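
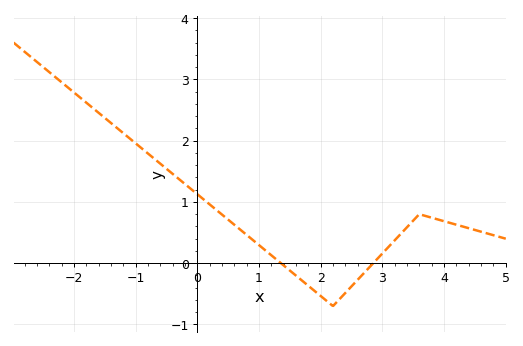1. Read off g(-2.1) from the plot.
2.87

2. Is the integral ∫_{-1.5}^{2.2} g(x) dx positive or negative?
positive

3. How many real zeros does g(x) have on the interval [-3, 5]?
2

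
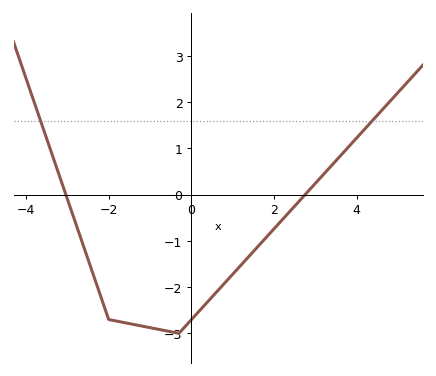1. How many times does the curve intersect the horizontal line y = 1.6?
2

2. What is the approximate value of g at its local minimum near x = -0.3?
-3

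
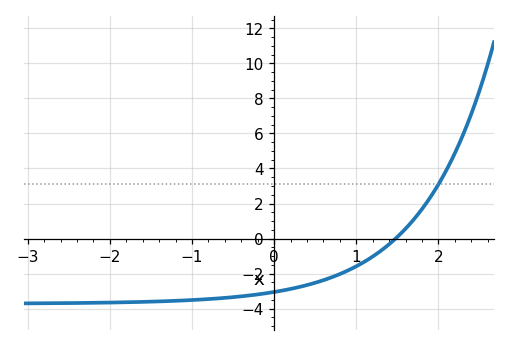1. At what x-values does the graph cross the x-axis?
1.5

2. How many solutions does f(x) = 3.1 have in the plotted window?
1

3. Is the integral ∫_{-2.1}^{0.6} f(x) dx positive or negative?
negative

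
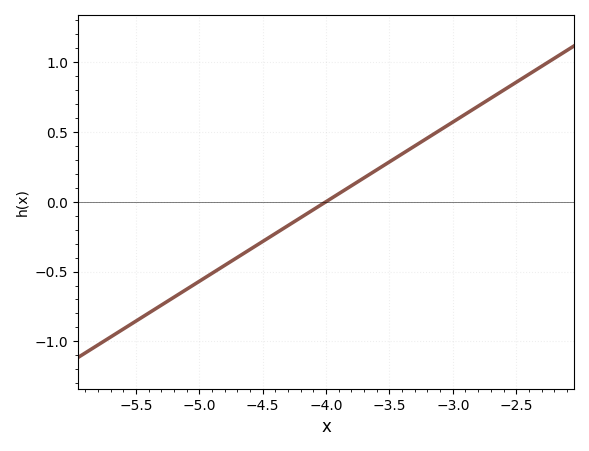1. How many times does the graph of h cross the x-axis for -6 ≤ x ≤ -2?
1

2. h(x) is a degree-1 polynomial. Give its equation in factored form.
y = 0.57(x + 4)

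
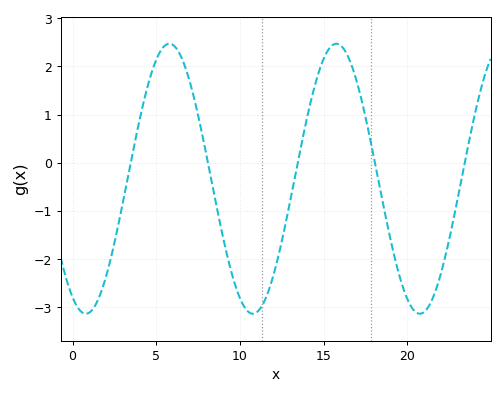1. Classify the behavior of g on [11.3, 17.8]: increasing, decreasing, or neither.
neither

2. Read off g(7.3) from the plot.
1.3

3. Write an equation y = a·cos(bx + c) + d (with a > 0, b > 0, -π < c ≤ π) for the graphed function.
y = 2.8cos(0.63x + 2.6) - 0.33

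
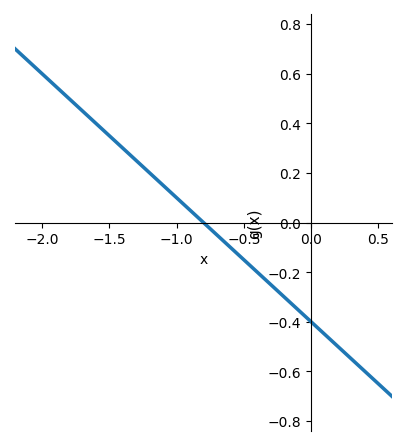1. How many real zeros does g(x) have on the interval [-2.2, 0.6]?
1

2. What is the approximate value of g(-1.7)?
0.45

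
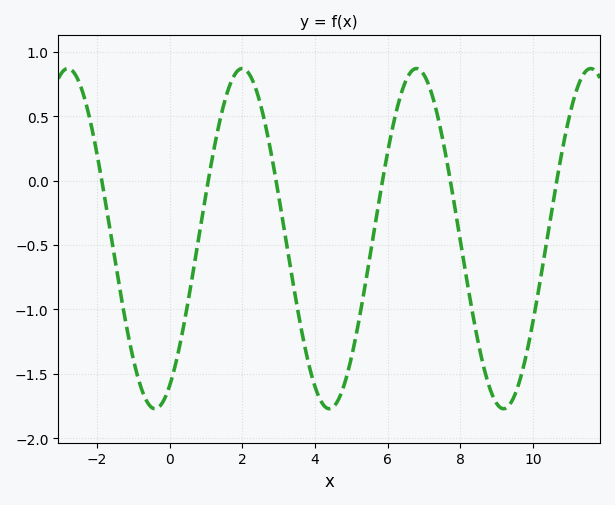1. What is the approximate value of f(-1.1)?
-1.25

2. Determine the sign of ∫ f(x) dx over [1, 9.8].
negative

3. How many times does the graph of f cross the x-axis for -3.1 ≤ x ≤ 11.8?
6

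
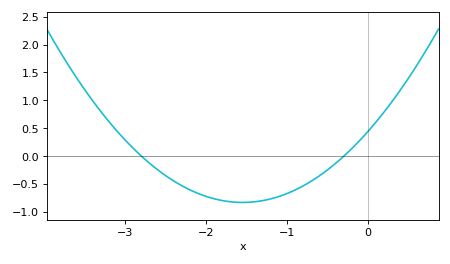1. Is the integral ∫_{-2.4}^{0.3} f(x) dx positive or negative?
negative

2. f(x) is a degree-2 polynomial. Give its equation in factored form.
y = 0.53(x + 2.8)(x + 0.3)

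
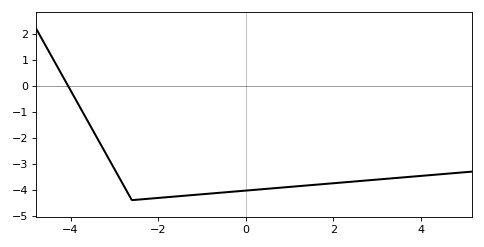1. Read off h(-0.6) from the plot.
-4.12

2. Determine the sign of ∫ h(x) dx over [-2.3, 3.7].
negative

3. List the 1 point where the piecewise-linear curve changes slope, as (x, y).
(-2.6, -4.4)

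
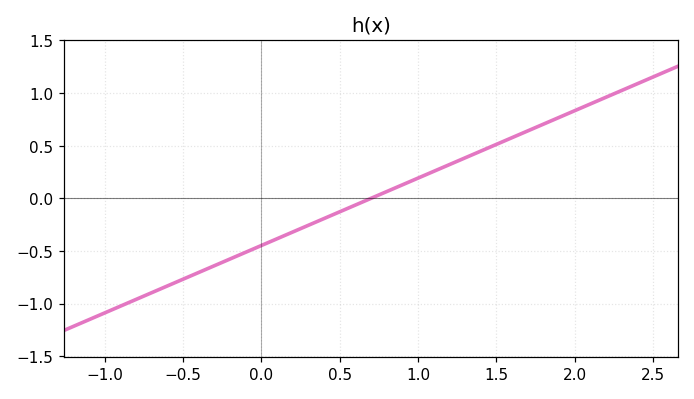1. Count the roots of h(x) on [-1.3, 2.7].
1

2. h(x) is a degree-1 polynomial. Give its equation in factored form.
y = 0.64(x - 0.7)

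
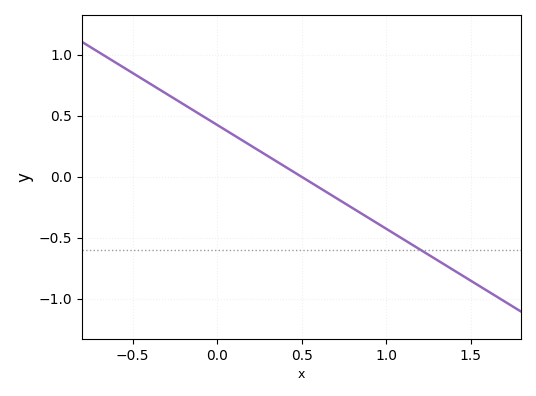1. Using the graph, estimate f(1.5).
-0.85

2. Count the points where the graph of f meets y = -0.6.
1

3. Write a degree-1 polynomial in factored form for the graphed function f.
y = -0.85(x - 0.5)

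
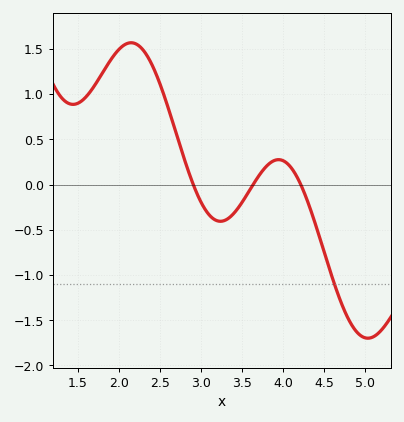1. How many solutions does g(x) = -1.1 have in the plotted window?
1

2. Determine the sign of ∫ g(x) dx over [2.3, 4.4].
positive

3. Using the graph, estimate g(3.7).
0.092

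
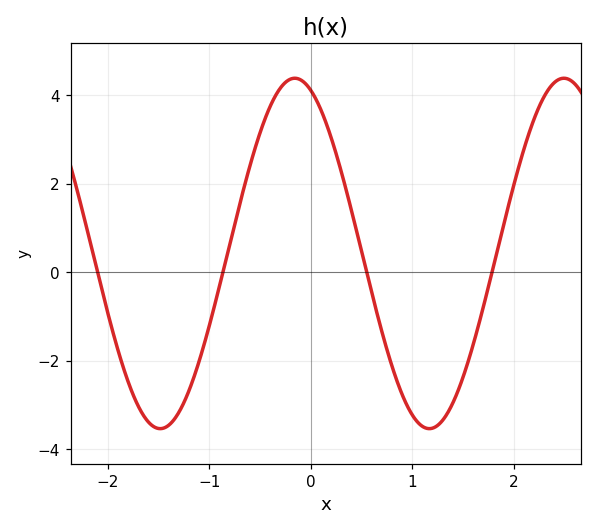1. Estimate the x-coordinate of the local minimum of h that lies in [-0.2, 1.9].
1.2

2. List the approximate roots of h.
-2.1, -0.9, 0.6, 1.8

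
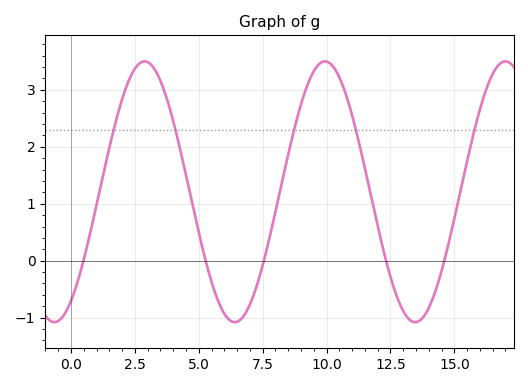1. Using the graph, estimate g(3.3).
3.34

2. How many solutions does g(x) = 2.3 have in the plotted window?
5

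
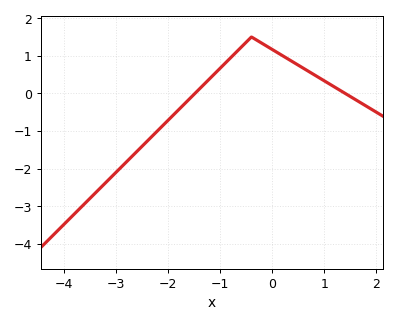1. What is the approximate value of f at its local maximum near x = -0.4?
1.5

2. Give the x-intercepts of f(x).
-1.49, 1.4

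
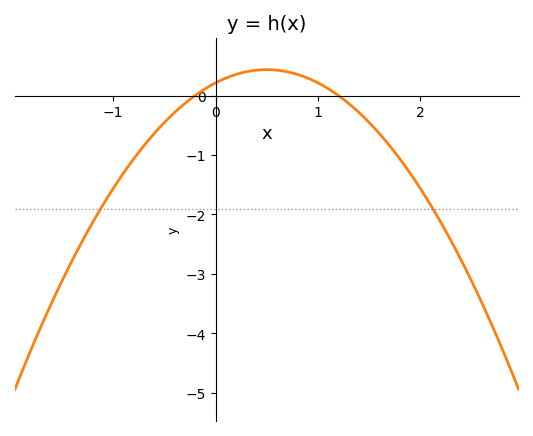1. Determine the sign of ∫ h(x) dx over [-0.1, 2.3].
negative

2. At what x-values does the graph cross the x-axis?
-0.2, 1.2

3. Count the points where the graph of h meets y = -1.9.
2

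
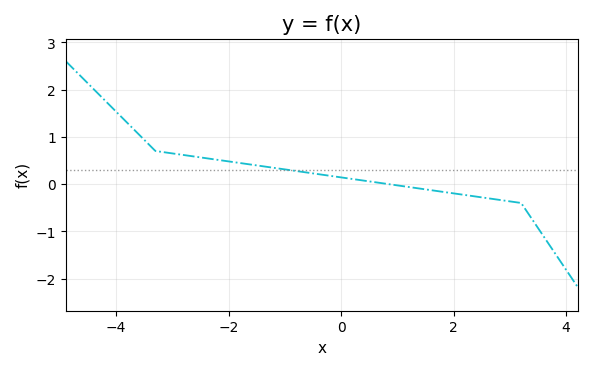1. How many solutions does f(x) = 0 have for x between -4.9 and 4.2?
1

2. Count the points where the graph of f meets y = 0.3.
1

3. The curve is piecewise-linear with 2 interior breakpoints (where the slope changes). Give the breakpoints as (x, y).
(-3.3, 0.7); (3.2, -0.4)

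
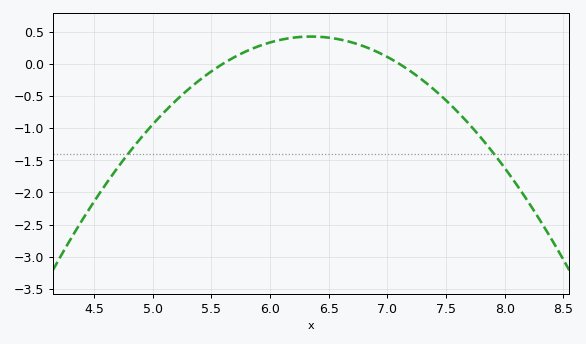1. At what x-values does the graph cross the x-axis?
5.6, 7.1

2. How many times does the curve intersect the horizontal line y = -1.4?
2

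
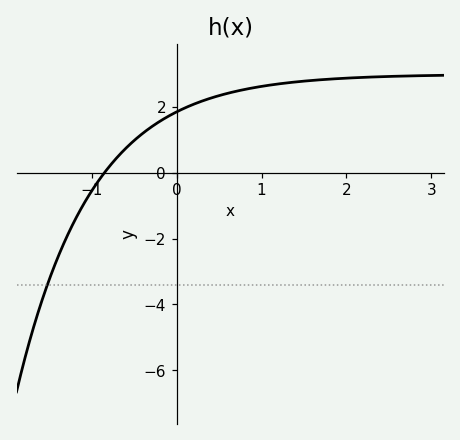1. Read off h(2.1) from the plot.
2.87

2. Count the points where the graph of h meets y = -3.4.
1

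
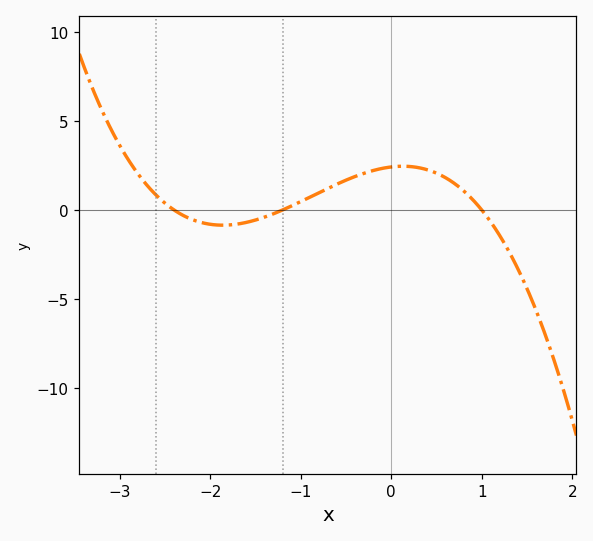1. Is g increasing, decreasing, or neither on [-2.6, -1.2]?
neither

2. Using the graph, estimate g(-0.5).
1.5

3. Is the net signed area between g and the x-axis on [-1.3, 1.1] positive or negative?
positive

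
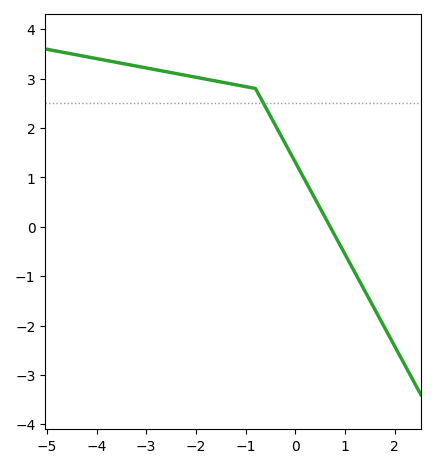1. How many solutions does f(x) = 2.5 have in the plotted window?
1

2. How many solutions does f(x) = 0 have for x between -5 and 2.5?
1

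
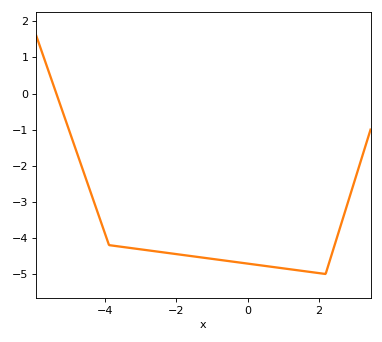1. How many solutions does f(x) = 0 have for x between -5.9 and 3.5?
1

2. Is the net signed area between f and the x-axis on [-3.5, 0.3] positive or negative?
negative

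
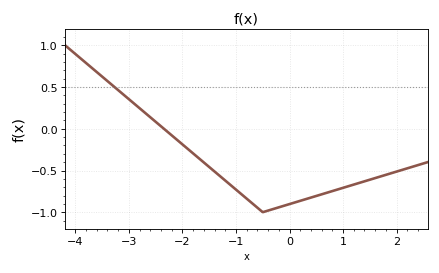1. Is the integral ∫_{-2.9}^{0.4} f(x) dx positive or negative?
negative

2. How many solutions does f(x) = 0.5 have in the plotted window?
1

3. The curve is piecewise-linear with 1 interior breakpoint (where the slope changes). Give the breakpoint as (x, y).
(-0.5, -1)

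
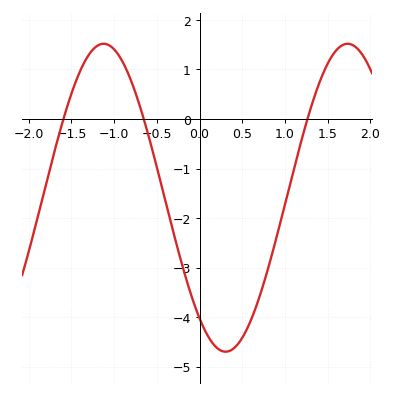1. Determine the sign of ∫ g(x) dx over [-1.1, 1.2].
negative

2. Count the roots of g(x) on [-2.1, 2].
3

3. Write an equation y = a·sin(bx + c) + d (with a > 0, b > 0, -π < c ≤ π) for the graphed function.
y = 3.11sin(2.2x - 2.2) - 1.59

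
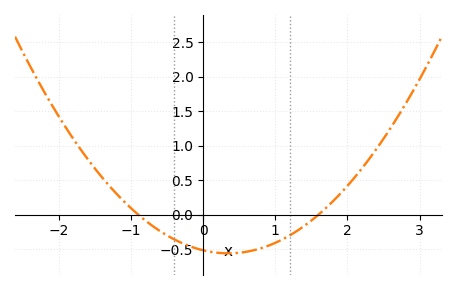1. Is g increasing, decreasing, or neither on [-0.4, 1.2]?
neither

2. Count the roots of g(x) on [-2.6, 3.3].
2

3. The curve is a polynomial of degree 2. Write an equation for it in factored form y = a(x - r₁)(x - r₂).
y = 0.36(x + 0.9)(x - 1.6)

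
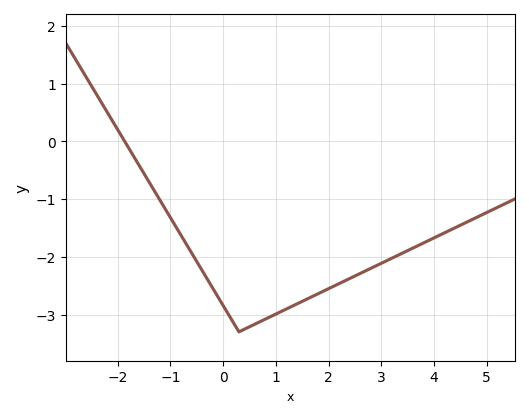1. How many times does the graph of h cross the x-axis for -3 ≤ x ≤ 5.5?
1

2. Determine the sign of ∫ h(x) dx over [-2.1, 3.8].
negative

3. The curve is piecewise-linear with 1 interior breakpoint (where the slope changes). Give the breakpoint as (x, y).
(0.3, -3.3)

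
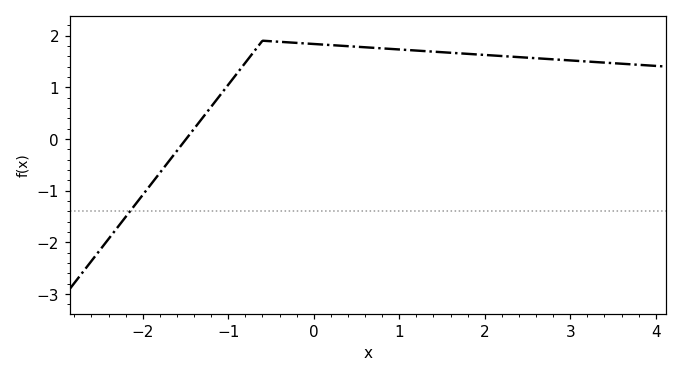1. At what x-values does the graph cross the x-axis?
-1.49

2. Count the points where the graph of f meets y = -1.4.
1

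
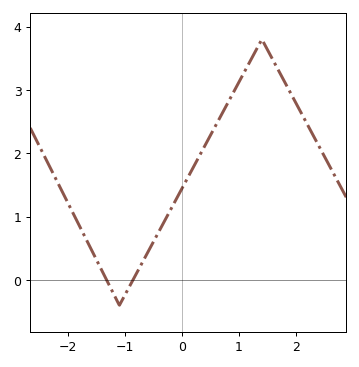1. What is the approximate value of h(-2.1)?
1.39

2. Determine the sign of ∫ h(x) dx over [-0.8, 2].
positive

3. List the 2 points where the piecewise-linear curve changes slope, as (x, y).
(-1.1, -0.4); (1.4, 3.8)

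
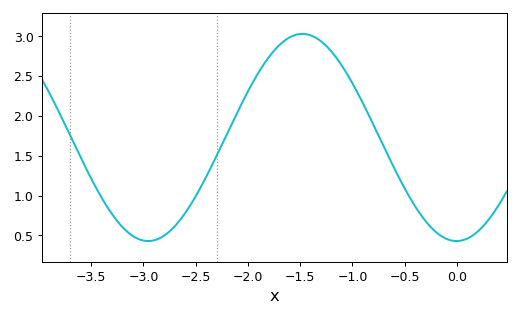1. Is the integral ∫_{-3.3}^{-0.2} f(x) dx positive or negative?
positive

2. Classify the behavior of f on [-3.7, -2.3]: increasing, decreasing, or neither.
neither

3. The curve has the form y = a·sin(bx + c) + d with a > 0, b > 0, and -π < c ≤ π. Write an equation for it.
y = 1.3sin(2.1x - 1.6) + 1.73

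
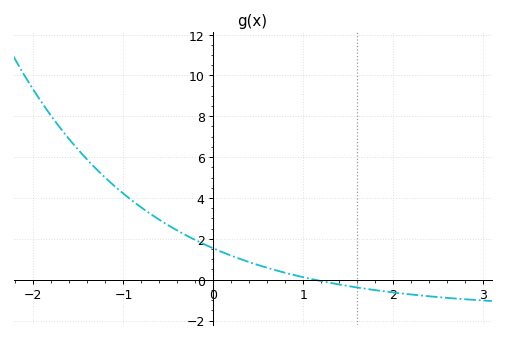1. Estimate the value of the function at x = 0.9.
0.221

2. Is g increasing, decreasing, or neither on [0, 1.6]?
decreasing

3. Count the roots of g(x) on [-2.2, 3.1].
1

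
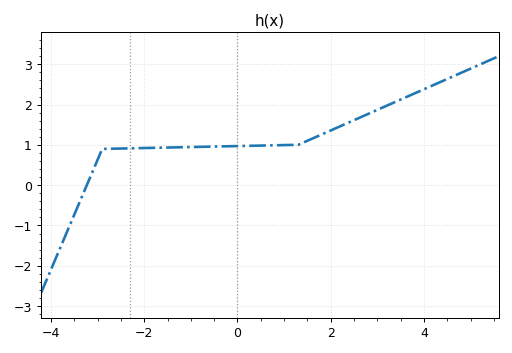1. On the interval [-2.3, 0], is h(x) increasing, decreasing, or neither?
increasing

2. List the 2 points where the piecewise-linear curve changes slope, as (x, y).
(-2.9, 0.9); (1.3, 1)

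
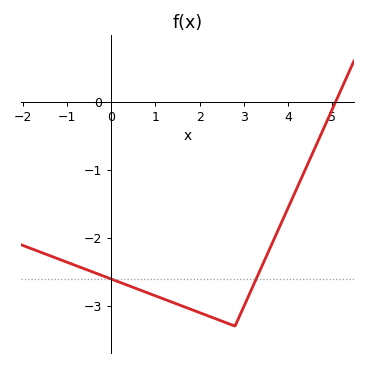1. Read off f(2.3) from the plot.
-3.18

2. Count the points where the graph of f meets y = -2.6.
2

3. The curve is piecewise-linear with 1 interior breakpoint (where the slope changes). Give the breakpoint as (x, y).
(2.8, -3.3)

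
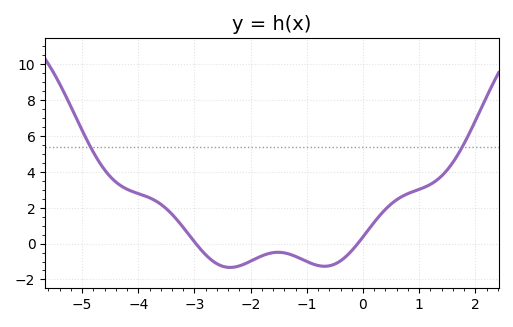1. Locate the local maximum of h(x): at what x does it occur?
-1.51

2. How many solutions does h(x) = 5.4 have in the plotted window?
2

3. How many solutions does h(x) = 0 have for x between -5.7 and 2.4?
2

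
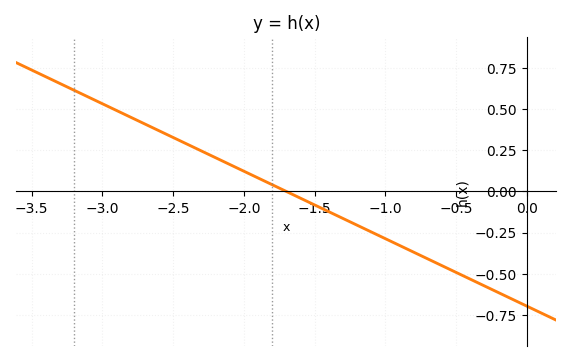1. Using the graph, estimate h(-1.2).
-0.2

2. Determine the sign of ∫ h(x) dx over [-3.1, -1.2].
positive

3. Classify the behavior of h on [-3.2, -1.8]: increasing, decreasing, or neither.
decreasing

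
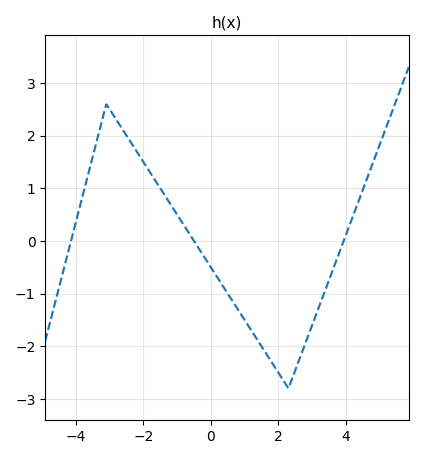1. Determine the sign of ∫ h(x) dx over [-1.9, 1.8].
negative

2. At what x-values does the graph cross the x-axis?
-4.2, -0.6, 4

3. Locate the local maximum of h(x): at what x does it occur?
-3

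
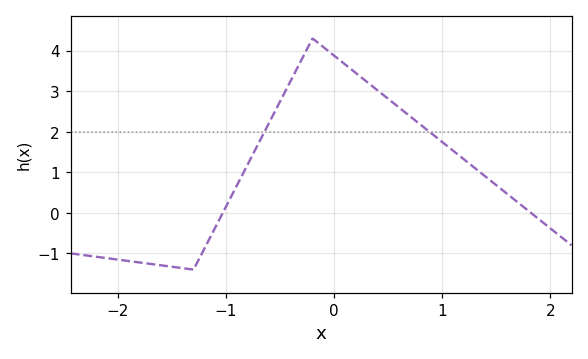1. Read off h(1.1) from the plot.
1.5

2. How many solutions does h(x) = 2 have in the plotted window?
2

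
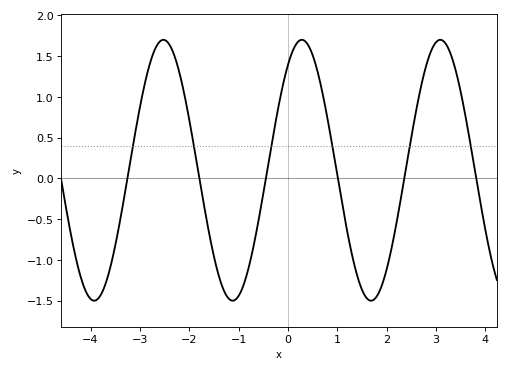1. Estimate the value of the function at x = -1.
-1.44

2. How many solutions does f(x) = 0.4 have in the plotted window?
6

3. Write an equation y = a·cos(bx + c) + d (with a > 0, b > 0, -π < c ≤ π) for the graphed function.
y = 1.6cos(2.24x - 0.632) + 0.1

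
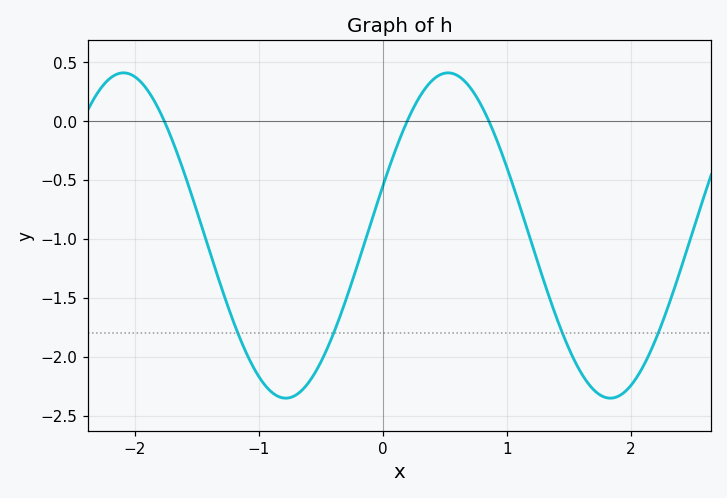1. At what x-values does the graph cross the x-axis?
-1.8, 0.2, 0.9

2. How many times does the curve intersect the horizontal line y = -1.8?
4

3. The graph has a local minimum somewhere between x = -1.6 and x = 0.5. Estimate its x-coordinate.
-0.8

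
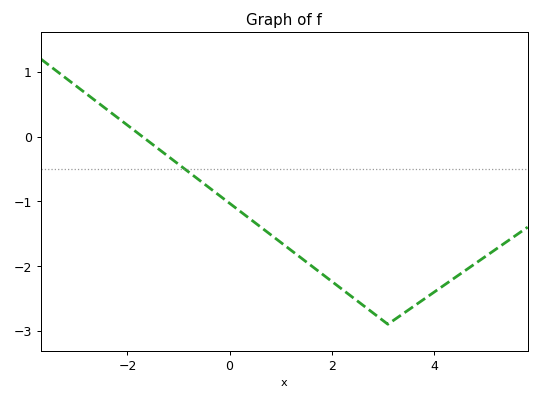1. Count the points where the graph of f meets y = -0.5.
1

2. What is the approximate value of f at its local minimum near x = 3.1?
-2.9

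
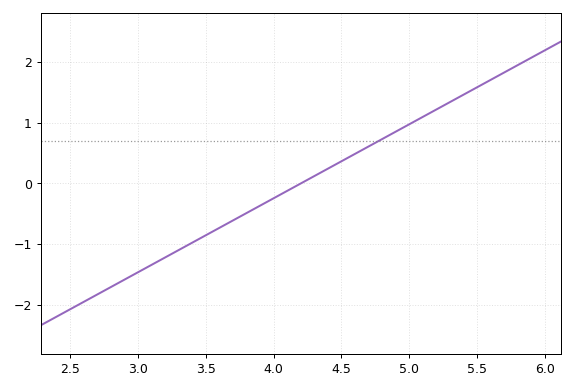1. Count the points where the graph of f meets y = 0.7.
1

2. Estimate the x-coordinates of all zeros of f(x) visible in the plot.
4.2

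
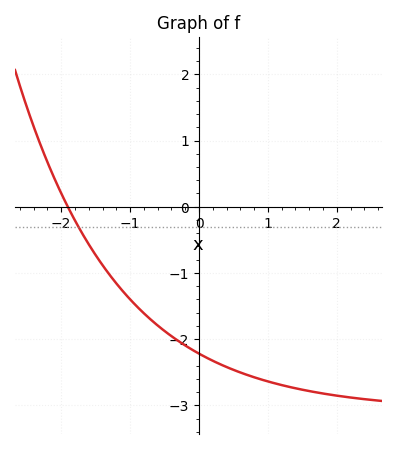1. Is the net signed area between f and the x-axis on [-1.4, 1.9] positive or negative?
negative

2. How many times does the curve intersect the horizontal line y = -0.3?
1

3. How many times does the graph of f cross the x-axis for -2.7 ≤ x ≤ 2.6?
1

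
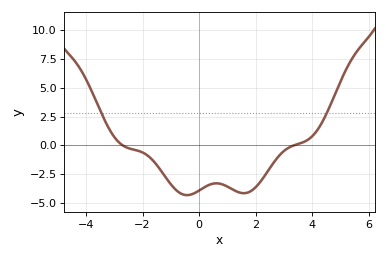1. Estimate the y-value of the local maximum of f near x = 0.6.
-3.31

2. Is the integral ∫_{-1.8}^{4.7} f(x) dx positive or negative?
negative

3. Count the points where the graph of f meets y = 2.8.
2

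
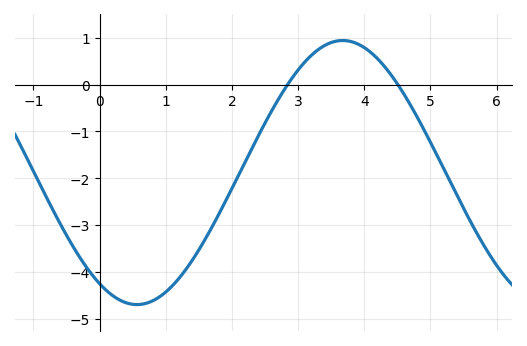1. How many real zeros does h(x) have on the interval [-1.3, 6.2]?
2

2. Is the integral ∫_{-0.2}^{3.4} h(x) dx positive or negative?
negative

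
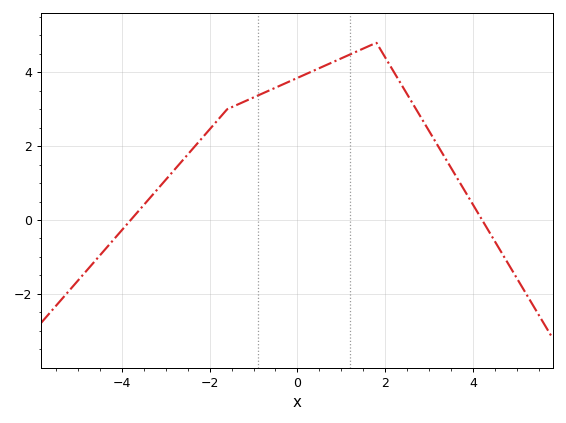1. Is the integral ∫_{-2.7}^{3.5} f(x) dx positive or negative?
positive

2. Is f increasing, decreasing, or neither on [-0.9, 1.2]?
increasing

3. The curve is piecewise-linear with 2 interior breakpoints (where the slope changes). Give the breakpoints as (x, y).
(-1.6, 3); (1.8, 4.8)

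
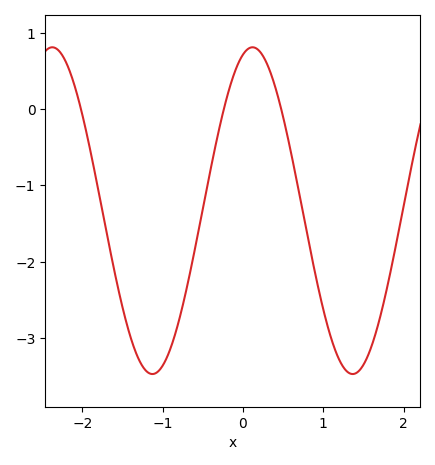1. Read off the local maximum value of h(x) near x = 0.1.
0.8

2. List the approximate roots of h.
-2, -0.2, 0.5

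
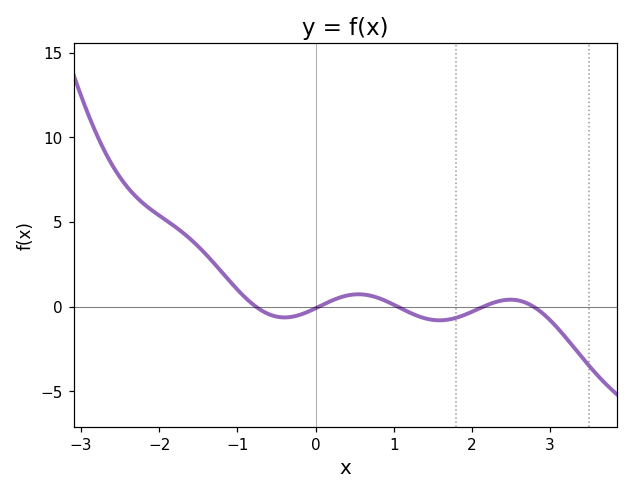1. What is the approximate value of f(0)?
-0.106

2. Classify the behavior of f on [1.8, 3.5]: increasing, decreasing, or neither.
neither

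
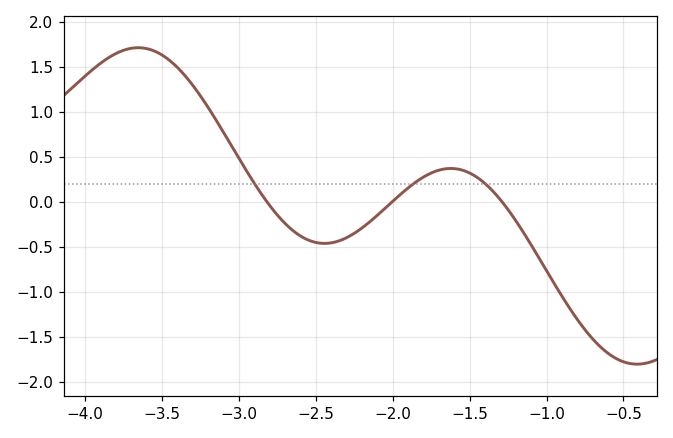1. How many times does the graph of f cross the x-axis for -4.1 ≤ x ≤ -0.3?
3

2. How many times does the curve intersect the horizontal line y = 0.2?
3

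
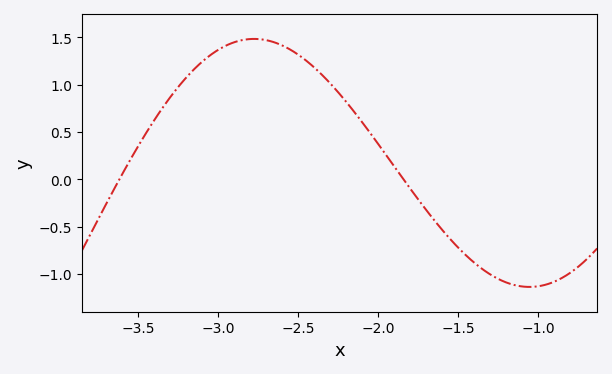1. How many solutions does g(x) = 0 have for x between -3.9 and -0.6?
2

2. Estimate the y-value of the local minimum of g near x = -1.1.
-1.14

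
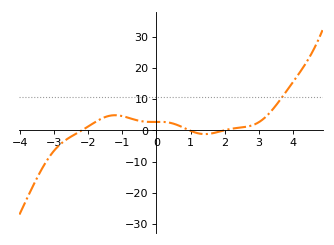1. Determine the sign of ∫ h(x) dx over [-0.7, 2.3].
positive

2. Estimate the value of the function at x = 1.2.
-0.874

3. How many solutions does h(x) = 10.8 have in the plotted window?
1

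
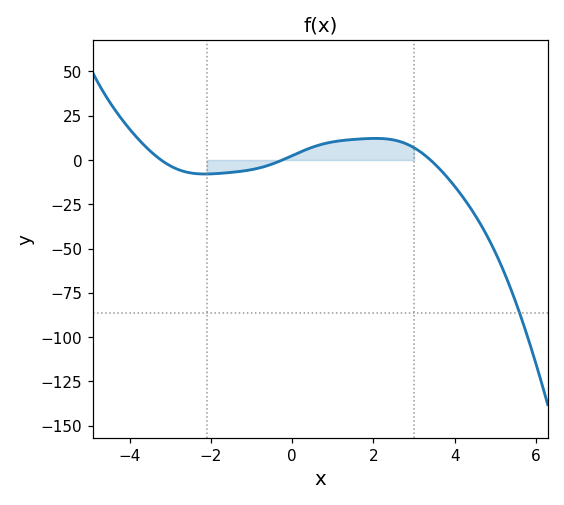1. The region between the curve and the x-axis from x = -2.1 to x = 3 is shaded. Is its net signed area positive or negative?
positive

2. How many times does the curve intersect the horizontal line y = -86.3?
1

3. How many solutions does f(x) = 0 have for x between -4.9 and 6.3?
3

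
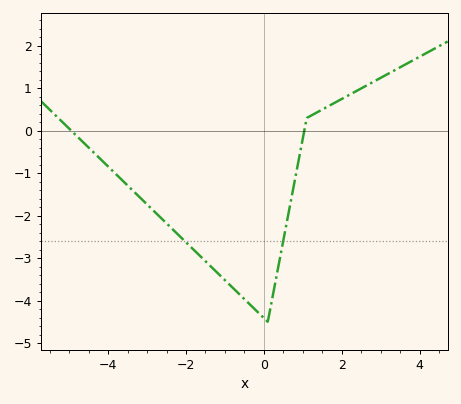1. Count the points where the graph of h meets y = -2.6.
2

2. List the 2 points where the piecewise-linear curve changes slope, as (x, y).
(0.1, -4.5); (1.1, 0.3)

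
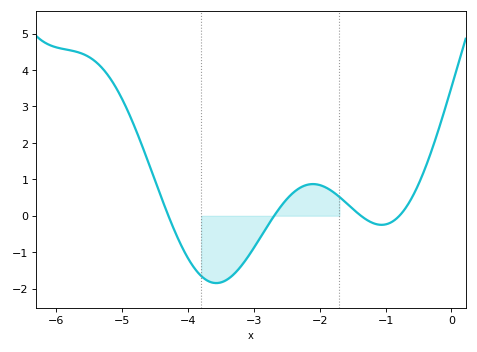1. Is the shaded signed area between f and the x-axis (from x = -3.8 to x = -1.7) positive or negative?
negative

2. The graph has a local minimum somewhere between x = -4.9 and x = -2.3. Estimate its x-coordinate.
-3.6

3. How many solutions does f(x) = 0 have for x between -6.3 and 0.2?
4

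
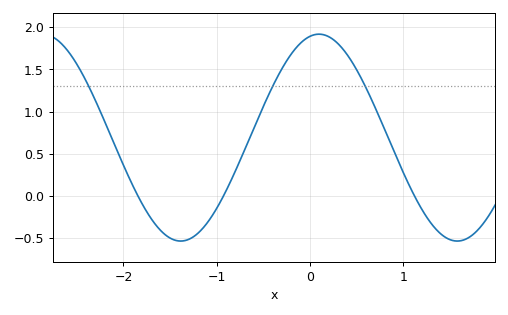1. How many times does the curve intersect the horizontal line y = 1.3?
3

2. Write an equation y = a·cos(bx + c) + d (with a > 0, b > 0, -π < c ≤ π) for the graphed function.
y = 1.23cos(2.1x - 0.2) + 0.69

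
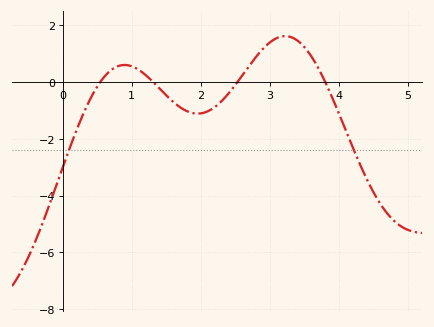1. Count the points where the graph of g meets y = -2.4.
2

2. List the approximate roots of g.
0.542, 1.31, 2.53, 3.81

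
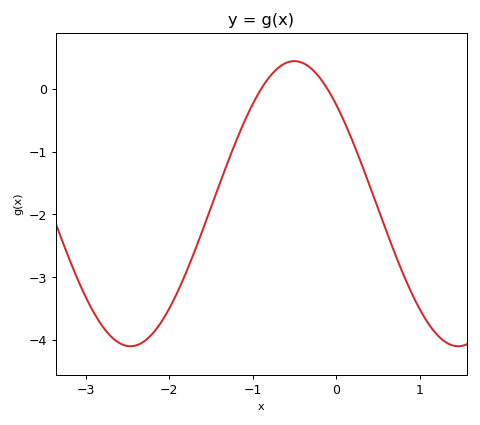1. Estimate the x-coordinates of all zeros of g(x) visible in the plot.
-0.9, -0.1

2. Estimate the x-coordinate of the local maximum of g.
-0.5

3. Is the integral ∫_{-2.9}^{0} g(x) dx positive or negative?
negative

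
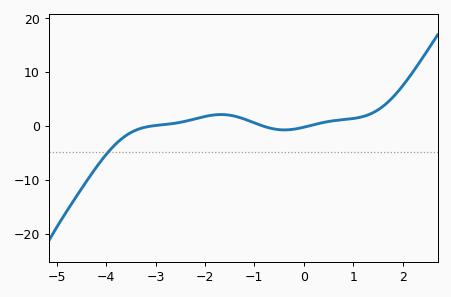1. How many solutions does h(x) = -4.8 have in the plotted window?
1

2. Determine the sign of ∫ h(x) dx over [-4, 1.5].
positive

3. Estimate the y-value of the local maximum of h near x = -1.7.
2.16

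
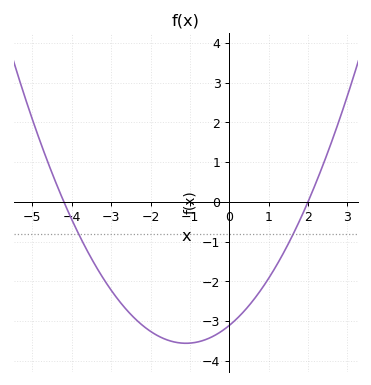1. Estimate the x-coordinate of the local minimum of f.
-1.1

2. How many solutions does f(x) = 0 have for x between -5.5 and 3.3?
2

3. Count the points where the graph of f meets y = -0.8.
2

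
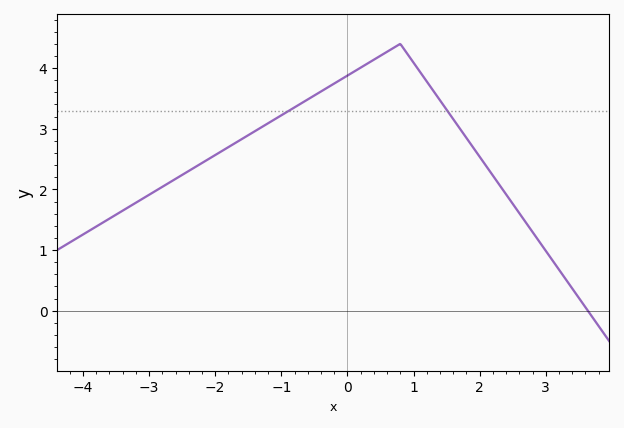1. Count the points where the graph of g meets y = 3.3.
2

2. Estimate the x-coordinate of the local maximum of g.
0.8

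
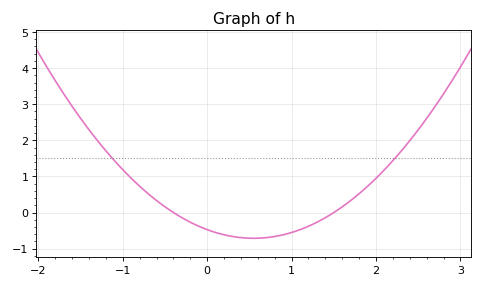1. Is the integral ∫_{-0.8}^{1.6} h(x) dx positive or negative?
negative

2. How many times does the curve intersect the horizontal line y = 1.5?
2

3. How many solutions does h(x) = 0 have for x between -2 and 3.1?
2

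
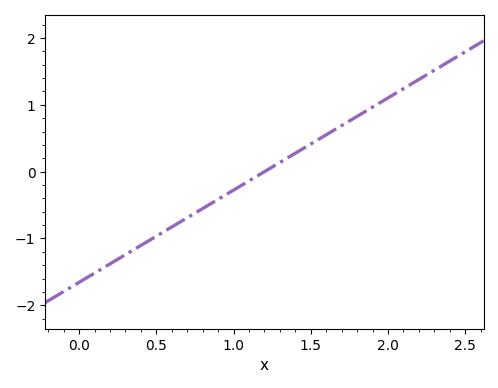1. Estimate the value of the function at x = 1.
-0.3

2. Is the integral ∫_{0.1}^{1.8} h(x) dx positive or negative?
negative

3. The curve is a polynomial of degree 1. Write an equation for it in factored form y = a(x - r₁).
y = 1.38(x - 1.2)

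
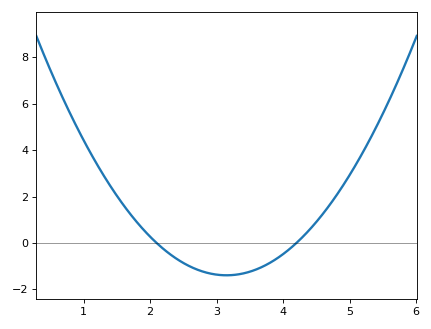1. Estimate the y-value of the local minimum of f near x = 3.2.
-1.39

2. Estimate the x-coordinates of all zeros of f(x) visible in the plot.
2.1, 4.2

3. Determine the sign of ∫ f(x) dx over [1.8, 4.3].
negative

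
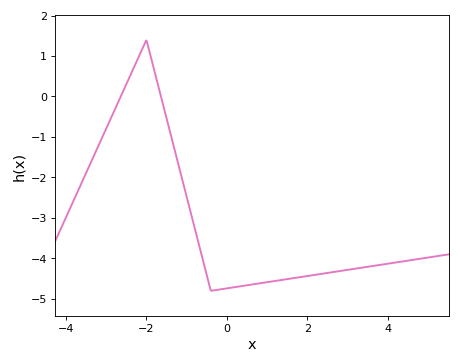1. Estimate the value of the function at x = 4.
-4.1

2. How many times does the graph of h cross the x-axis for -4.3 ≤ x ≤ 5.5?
2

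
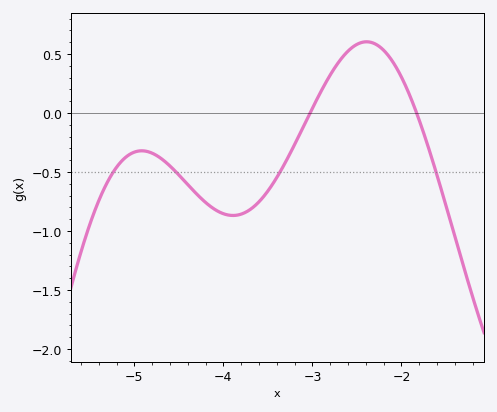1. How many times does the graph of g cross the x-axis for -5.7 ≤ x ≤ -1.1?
2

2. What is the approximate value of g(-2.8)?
0.322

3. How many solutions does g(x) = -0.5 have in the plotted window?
4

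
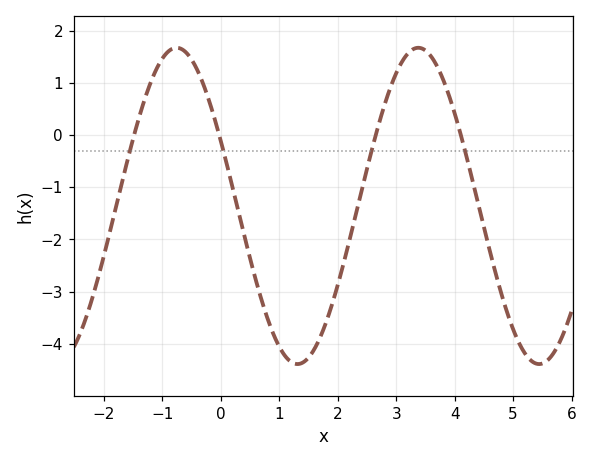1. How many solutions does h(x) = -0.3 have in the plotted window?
4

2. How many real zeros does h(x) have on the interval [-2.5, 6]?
4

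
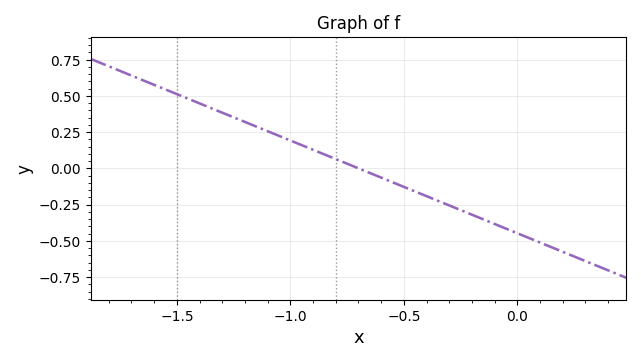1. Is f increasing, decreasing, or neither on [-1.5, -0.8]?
decreasing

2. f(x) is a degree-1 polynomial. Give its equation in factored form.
y = -0.64(x + 0.7)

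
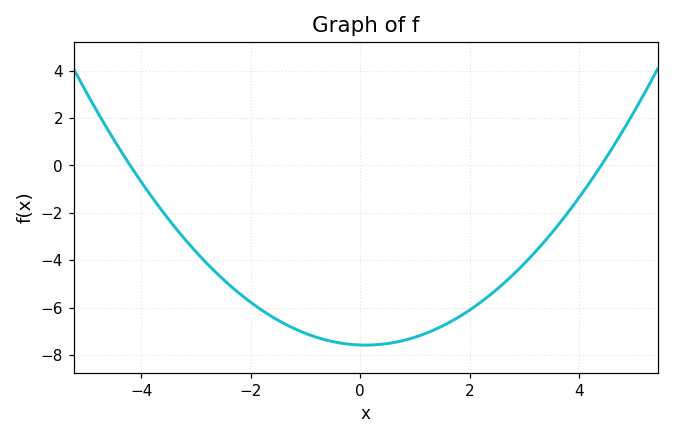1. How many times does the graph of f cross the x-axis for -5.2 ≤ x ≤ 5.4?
2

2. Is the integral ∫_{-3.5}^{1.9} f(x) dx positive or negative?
negative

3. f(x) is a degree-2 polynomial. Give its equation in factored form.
y = 0.41(x + 4.2)(x - 4.4)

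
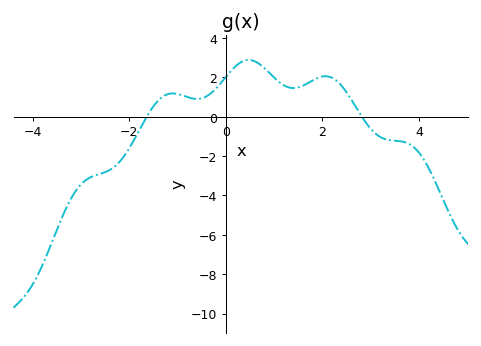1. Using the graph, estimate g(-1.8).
-0.8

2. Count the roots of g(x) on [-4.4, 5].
2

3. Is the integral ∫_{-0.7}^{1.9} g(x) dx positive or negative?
positive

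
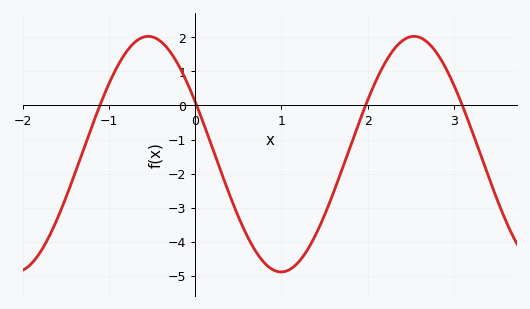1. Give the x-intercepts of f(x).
-1.11, 0.017, 1.97, 3.1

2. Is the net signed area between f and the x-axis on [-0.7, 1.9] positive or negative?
negative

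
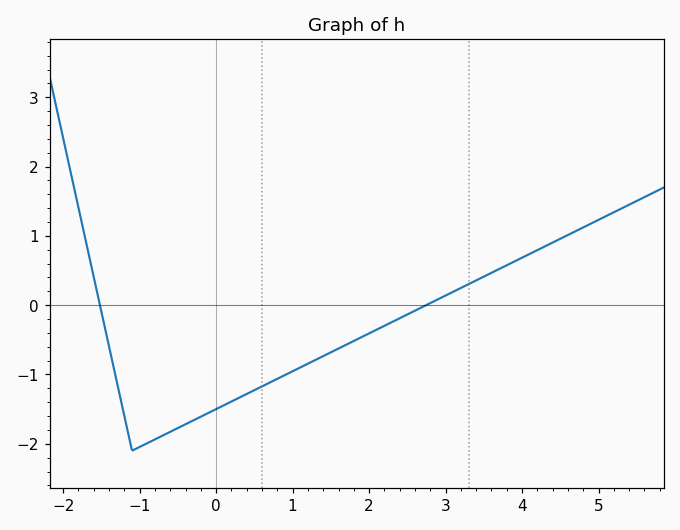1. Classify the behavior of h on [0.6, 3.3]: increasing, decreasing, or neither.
increasing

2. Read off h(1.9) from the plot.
-0.462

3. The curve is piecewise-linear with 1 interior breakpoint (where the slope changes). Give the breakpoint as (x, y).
(-1.1, -2.1)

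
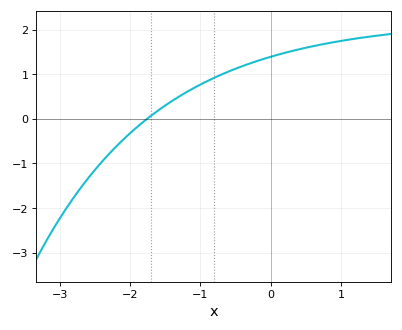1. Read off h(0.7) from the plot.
1.66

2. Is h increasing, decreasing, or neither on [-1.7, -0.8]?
increasing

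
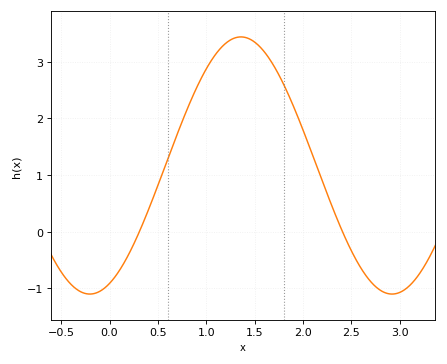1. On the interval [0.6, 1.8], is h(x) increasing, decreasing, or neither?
neither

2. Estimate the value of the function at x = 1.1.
3.14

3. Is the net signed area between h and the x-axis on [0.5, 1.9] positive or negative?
positive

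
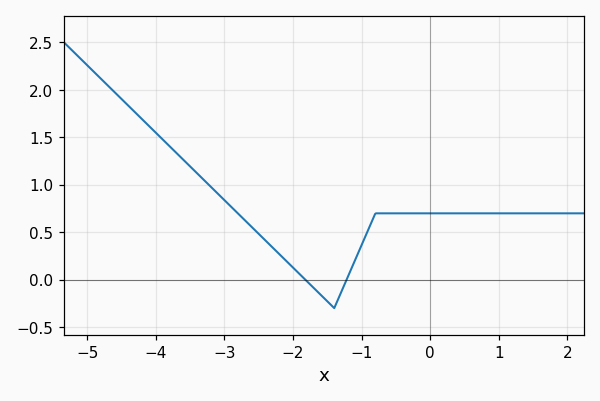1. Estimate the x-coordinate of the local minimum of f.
-1.4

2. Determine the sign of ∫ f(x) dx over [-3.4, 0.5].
positive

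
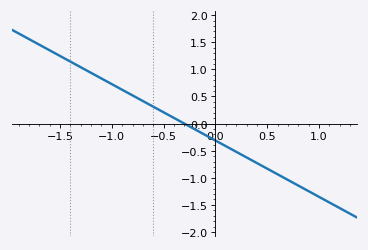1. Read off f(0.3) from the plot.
-0.6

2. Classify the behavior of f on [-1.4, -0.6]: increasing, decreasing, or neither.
decreasing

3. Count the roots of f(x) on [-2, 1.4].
1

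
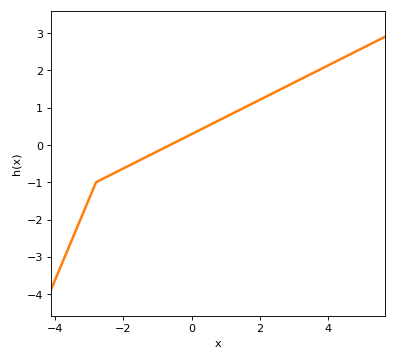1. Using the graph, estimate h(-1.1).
-0.218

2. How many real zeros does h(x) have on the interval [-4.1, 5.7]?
1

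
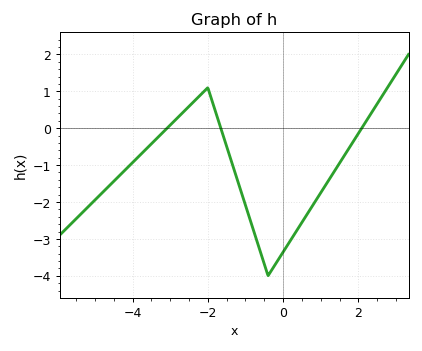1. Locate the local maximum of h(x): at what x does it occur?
-2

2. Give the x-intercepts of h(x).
-3.08, -1.65, 2.09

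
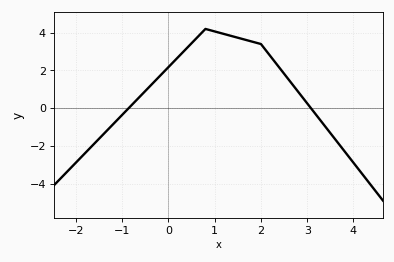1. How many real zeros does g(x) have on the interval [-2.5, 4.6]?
2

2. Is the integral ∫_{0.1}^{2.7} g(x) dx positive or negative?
positive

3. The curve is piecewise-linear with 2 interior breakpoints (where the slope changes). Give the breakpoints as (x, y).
(0.8, 4.2); (2, 3.4)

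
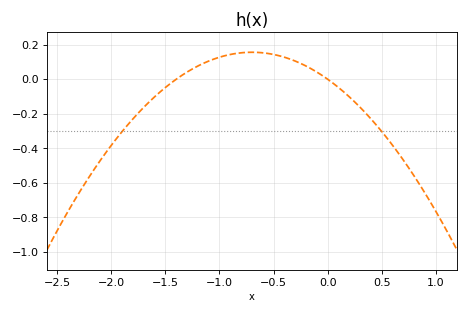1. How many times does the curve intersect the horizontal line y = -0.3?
2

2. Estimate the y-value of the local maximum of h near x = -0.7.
0.16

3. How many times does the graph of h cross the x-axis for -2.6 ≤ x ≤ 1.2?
2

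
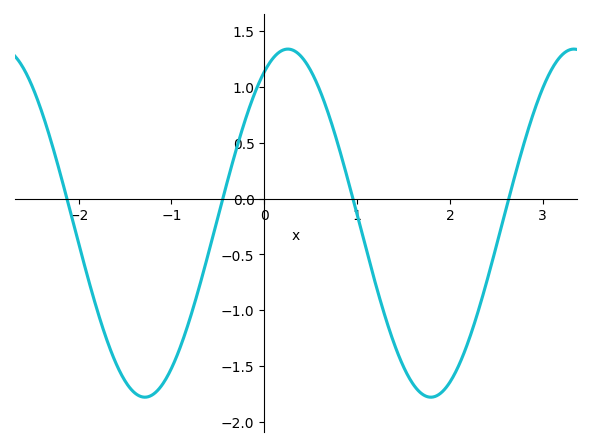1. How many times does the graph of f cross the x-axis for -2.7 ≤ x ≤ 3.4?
4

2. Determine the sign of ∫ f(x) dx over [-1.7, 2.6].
negative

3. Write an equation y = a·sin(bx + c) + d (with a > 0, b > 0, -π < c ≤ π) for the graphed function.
y = 1.56sin(2x + 1.1) - 0.22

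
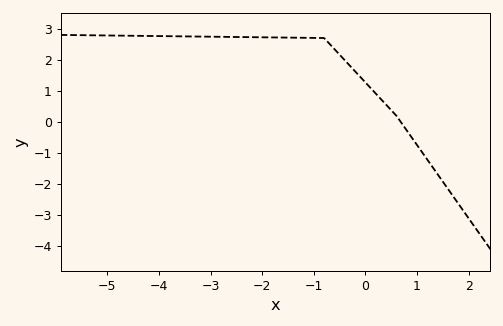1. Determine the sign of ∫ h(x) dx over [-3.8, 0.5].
positive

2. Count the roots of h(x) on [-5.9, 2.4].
1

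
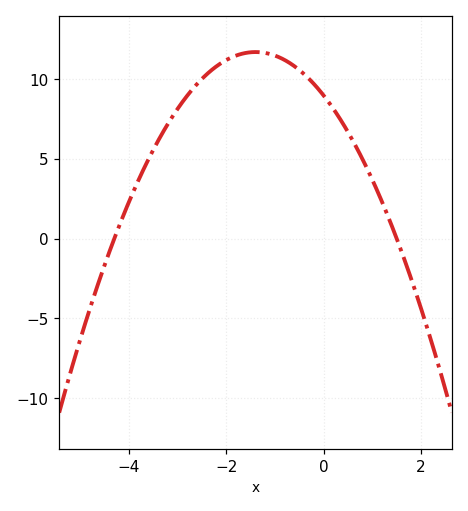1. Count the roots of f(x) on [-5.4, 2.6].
2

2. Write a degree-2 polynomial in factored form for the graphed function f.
y = -1.39(x + 4.3)(x - 1.5)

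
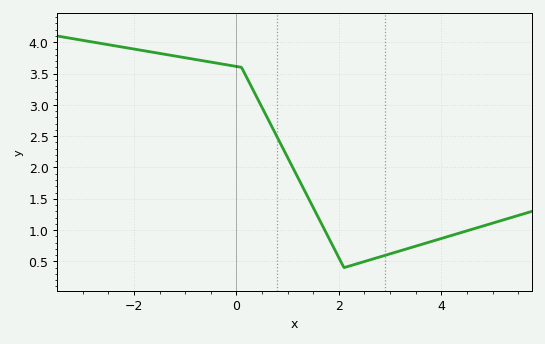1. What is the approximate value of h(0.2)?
3.44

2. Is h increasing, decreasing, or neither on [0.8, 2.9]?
neither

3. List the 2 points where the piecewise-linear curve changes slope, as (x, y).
(0.1, 3.6); (2.1, 0.4)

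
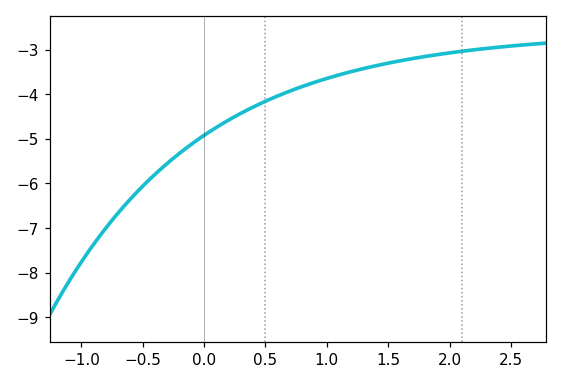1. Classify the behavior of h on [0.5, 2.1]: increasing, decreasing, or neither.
increasing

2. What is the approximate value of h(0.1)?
-4.74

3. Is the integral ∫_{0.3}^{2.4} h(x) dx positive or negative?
negative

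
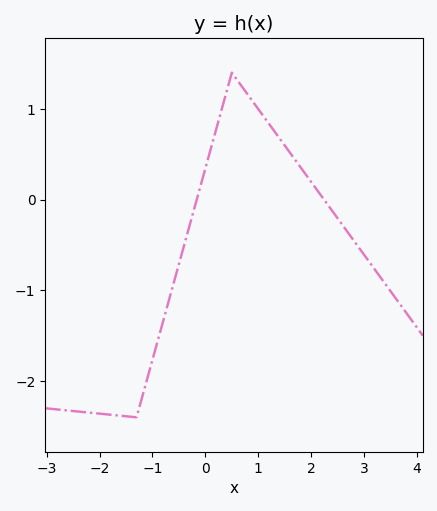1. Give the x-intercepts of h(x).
-0.2, 2.2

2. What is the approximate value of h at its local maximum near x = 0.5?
1.4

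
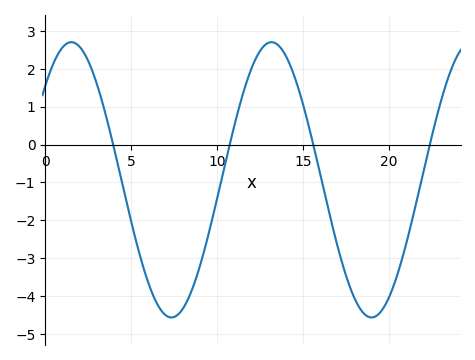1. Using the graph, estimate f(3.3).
1.15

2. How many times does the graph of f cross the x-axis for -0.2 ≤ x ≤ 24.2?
4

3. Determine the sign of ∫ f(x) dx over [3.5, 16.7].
negative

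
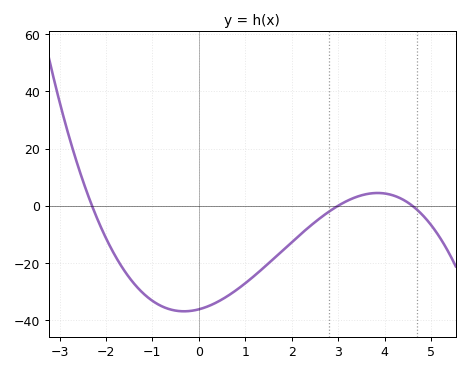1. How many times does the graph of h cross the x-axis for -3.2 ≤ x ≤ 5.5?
3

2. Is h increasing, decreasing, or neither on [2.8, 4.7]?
neither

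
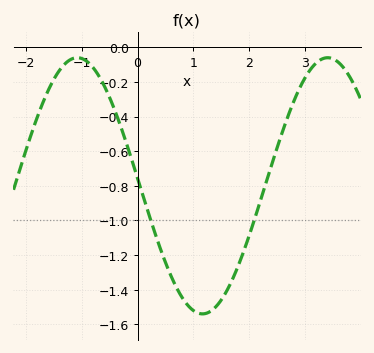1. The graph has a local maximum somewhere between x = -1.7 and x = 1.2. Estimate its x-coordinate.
-1.08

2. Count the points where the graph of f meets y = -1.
2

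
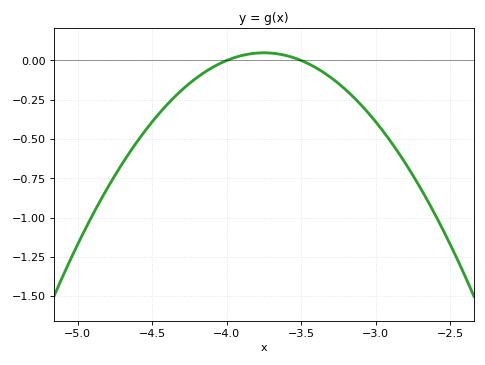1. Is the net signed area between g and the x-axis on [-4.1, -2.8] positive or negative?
negative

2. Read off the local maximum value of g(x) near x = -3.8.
0.04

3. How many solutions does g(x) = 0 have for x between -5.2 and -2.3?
2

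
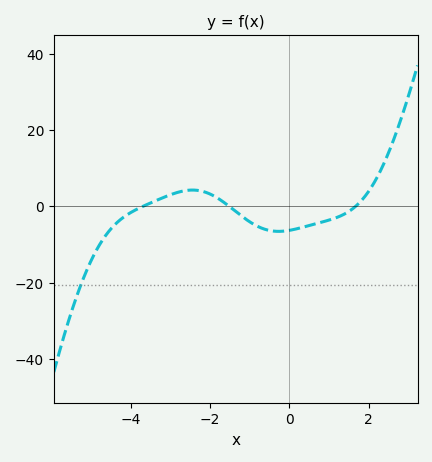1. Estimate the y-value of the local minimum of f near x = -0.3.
-6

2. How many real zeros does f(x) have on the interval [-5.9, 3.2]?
3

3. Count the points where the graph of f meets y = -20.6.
1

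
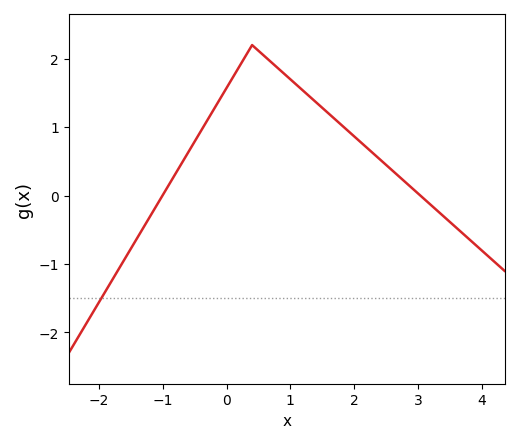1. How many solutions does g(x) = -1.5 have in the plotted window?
1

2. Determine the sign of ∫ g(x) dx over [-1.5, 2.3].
positive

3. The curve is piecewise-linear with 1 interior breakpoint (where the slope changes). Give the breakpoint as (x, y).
(0.4, 2.2)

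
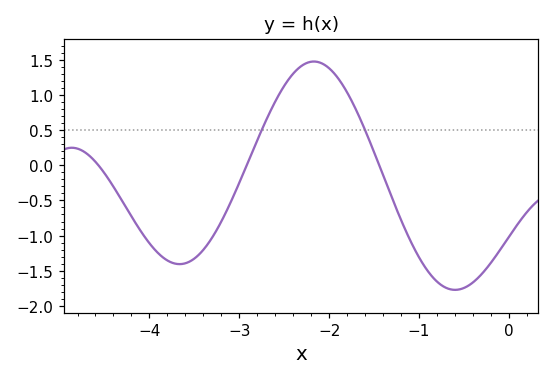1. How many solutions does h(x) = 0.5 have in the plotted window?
2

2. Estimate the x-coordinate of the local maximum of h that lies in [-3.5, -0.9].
-2.2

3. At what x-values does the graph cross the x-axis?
-4.6, -2.9, -1.4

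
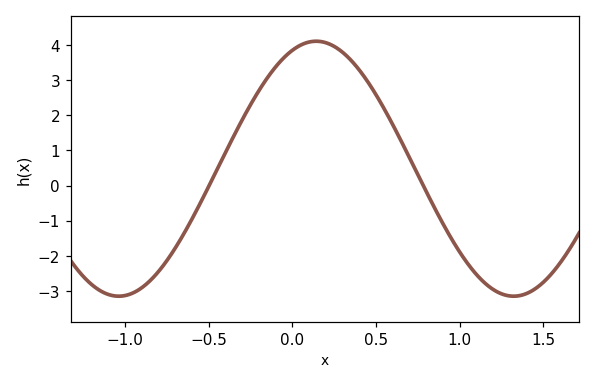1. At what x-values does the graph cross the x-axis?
-0.5, 0.8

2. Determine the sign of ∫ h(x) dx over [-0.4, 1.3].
positive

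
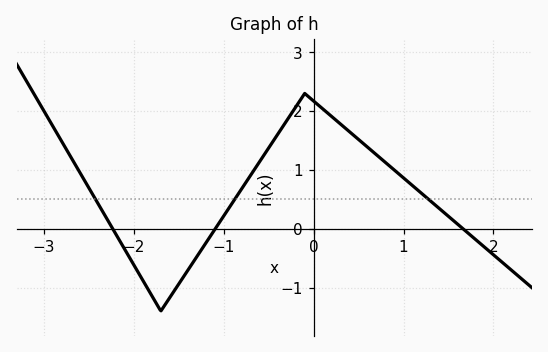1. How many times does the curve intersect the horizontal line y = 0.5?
3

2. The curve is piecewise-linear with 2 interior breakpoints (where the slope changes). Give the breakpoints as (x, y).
(-1.7, -1.4); (-0.1, 2.3)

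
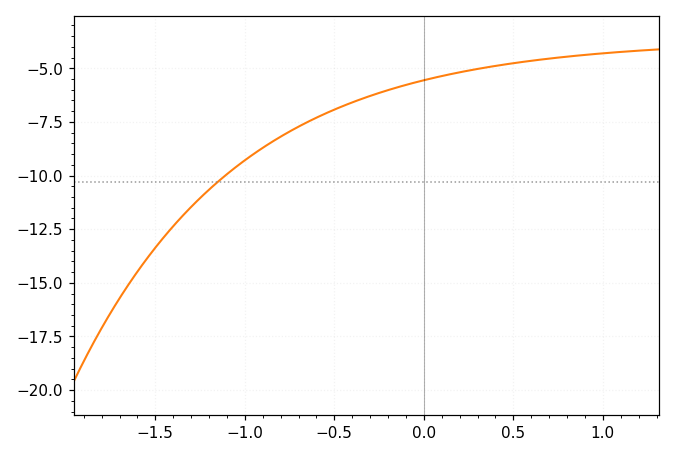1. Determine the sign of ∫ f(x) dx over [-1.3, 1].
negative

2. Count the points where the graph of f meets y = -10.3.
1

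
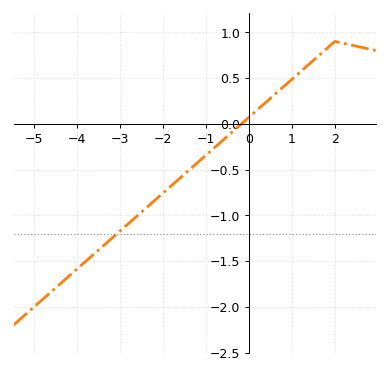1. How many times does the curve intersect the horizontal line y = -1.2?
1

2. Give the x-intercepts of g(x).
-0.2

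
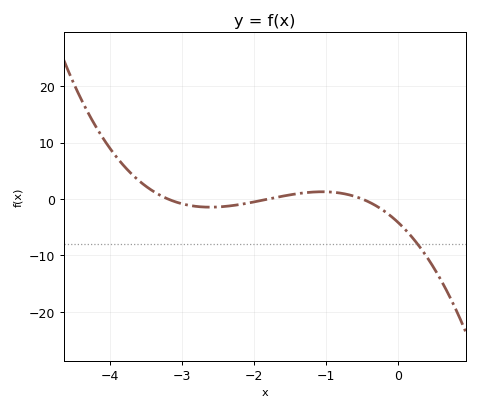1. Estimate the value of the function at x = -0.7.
0.792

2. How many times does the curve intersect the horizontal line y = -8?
1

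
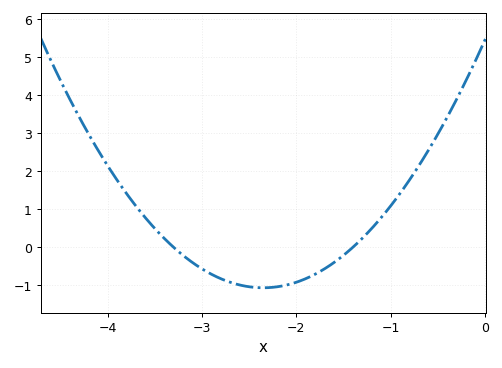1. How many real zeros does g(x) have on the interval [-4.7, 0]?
2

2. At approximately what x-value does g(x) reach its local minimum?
-2.35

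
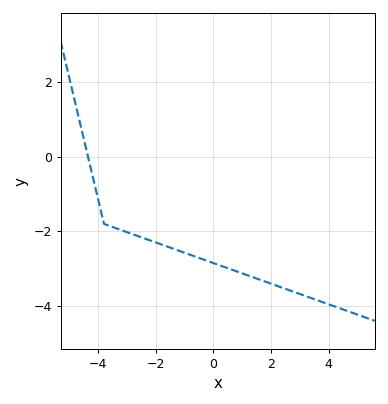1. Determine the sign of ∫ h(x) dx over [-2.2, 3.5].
negative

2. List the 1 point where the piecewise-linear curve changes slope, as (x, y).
(-3.8, -1.8)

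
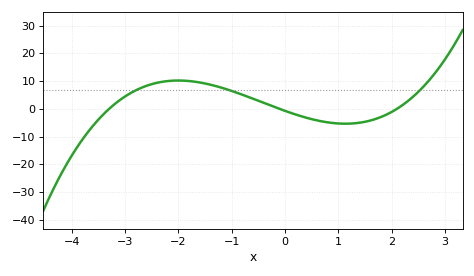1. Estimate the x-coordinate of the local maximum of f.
-2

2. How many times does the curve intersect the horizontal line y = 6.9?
3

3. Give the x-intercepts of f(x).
-3.3, -0.1, 2.1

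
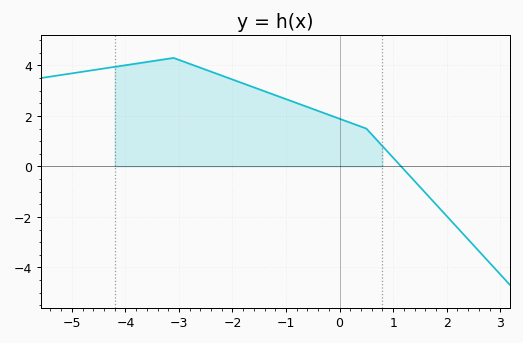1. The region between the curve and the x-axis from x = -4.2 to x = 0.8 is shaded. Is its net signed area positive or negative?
positive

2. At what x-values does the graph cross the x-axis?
1.2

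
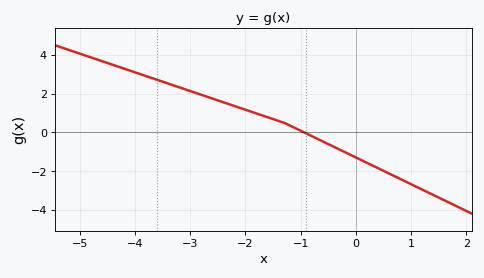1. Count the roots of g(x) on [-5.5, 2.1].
1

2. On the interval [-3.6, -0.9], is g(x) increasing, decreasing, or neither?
decreasing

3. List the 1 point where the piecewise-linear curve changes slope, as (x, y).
(-1.3, 0.5)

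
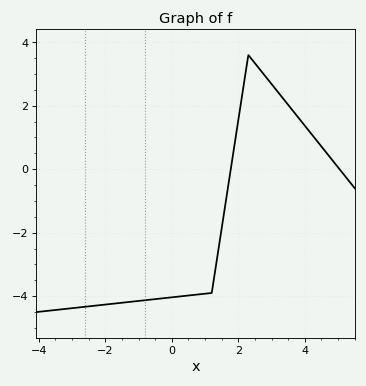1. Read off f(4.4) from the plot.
0.8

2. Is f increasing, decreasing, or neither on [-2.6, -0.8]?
increasing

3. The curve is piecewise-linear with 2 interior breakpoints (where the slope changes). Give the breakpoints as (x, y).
(1.2, -3.9); (2.3, 3.6)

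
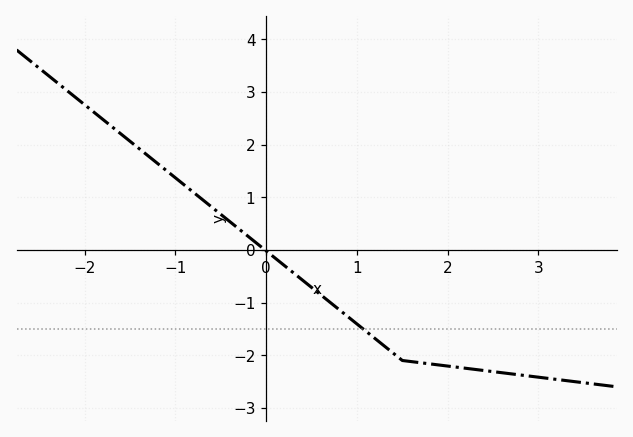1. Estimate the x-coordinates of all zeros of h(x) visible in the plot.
0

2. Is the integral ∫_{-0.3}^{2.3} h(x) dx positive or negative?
negative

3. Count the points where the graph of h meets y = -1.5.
1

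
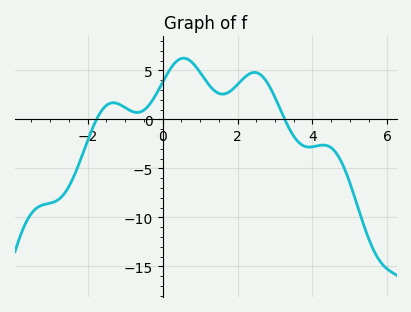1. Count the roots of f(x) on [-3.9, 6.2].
2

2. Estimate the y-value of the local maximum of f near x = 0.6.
6.25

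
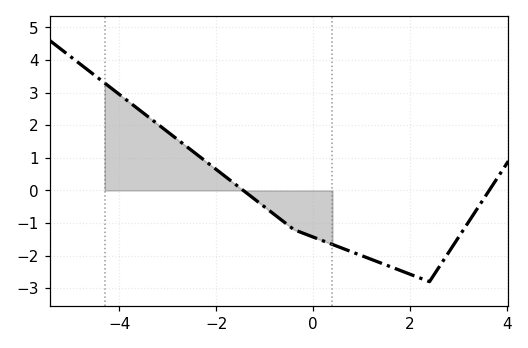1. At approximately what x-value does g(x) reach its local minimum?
2.4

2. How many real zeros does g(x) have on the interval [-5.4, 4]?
2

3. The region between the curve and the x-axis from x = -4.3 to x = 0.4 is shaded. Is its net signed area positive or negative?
positive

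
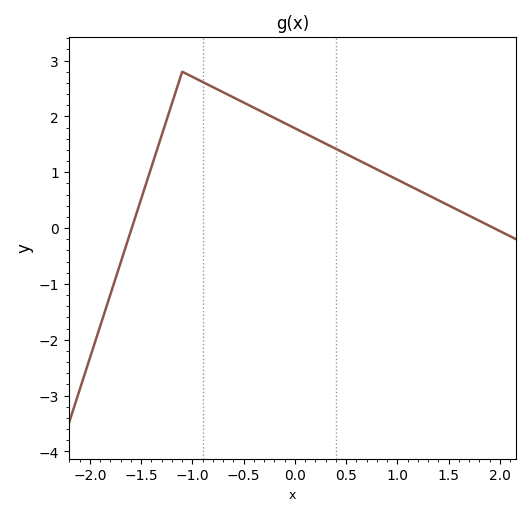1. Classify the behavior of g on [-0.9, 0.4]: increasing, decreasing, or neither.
decreasing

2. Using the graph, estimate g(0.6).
1.2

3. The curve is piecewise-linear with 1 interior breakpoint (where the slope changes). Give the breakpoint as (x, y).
(-1.1, 2.8)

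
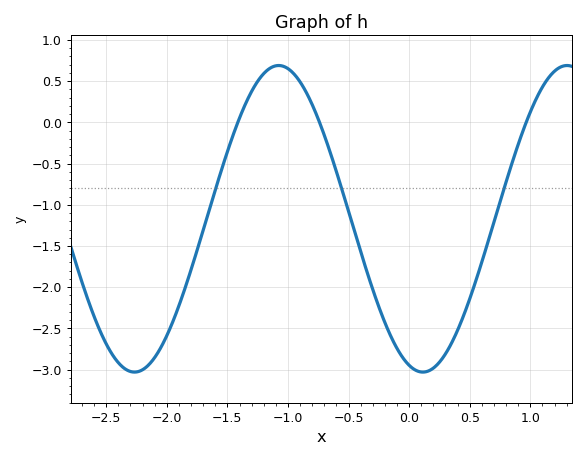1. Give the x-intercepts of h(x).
-1.4, -0.7, 1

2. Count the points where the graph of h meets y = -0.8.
3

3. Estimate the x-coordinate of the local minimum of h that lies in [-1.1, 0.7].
0.1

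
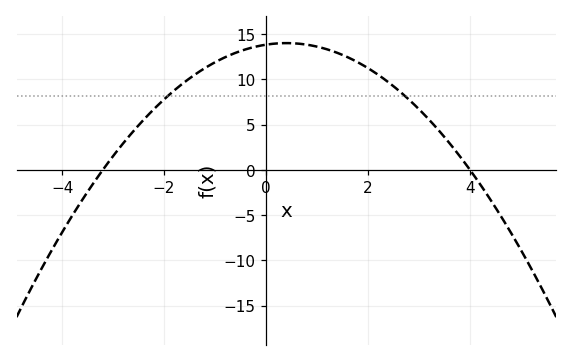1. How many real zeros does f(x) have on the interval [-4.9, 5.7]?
2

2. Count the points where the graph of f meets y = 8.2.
2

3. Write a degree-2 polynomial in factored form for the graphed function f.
y = -1.08(x + 3.2)(x - 4)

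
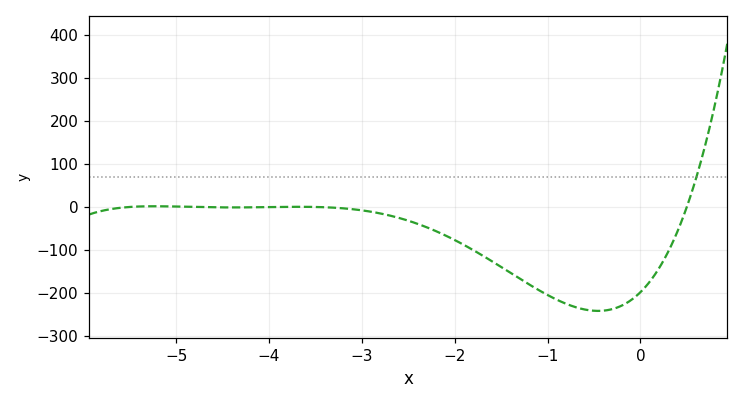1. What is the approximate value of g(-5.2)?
0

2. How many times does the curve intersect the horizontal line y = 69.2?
1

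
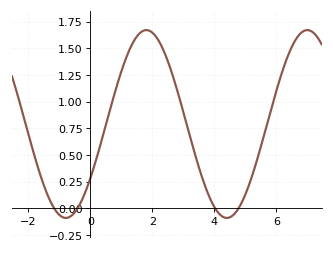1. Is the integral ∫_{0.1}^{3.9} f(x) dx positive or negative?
positive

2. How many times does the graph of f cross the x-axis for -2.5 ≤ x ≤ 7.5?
4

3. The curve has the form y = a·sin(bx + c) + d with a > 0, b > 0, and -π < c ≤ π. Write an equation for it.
y = 0.88sin(1.2x - 0.61) + 0.79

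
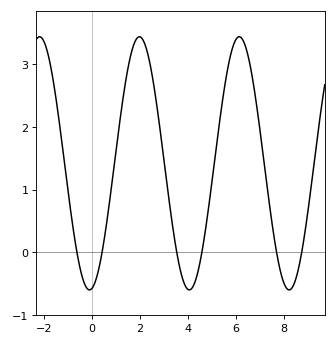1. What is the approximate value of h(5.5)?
2.55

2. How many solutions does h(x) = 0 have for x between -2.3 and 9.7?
6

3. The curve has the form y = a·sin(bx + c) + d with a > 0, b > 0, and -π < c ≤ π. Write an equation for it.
y = 2.02sin(1.51x - 1.43) + 1.42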